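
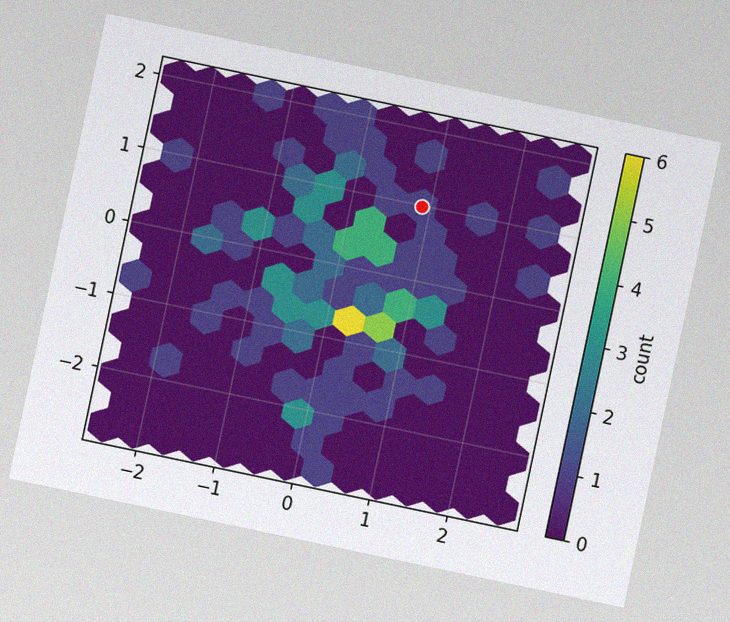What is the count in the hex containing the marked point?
The chart is tilted about 12° clockwise, with some photo noise. The marked hex reads 1 on the colorbar.

1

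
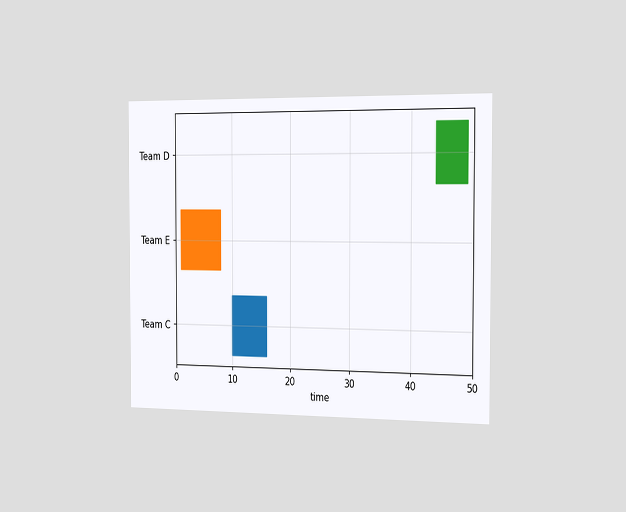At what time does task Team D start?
44

The chart is viewed slightly from the right. The Team D bar begins at t=44.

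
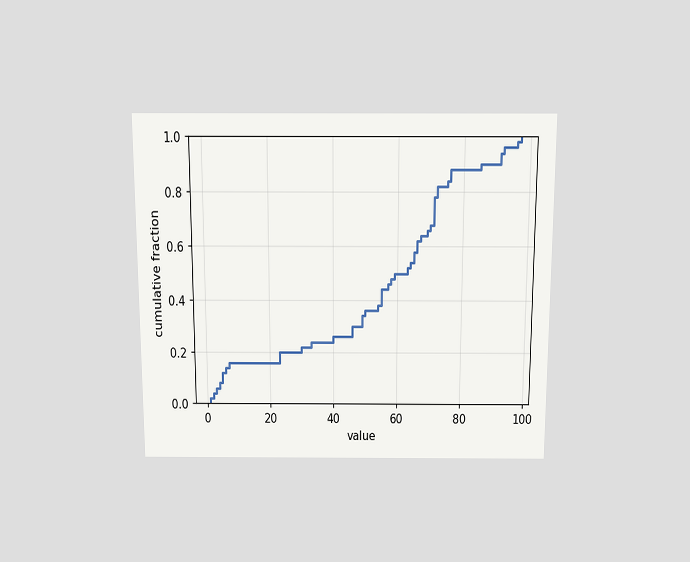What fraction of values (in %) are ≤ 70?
68%

The chart is viewed slightly from above. At x=70 the ECDF step is at 68%.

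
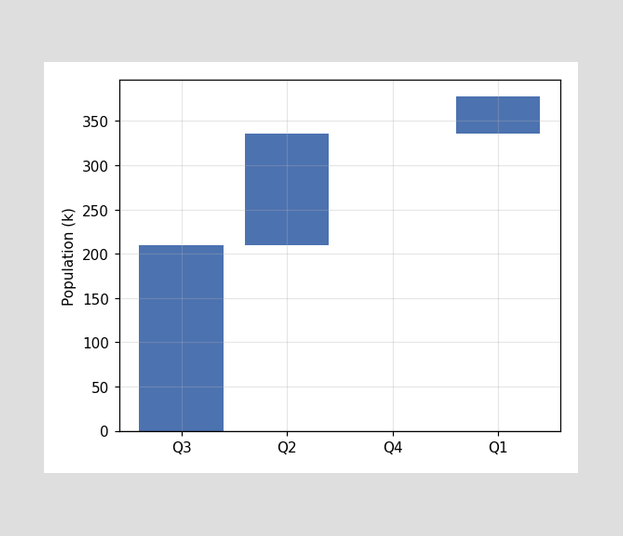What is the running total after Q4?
After Q4 the running total reaches 336k.

336k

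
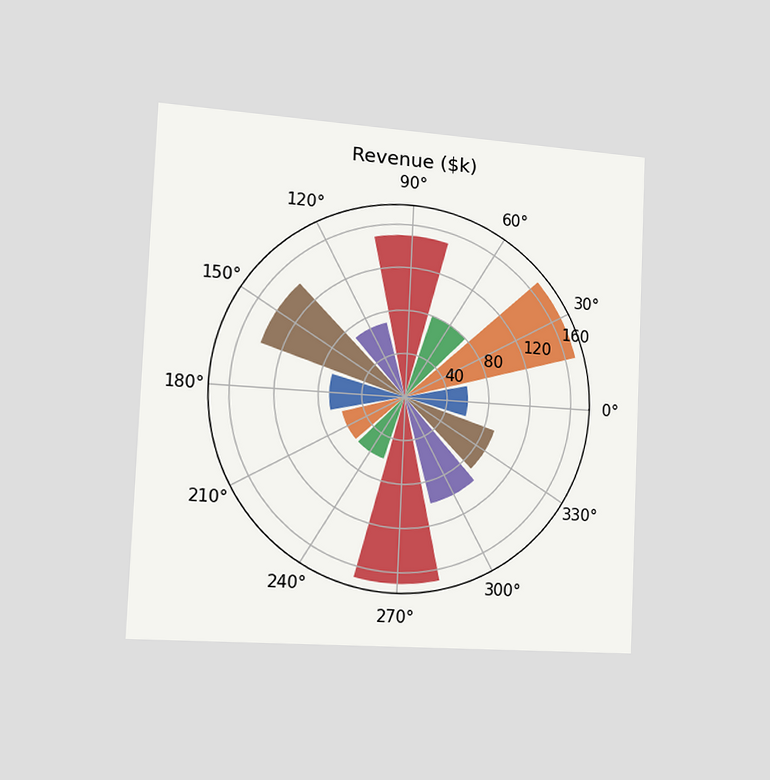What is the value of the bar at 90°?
$150k

The chart is tilted about 3° clockwise and viewed slightly from the left. The bar at 90° reaches $150k on the radial axis.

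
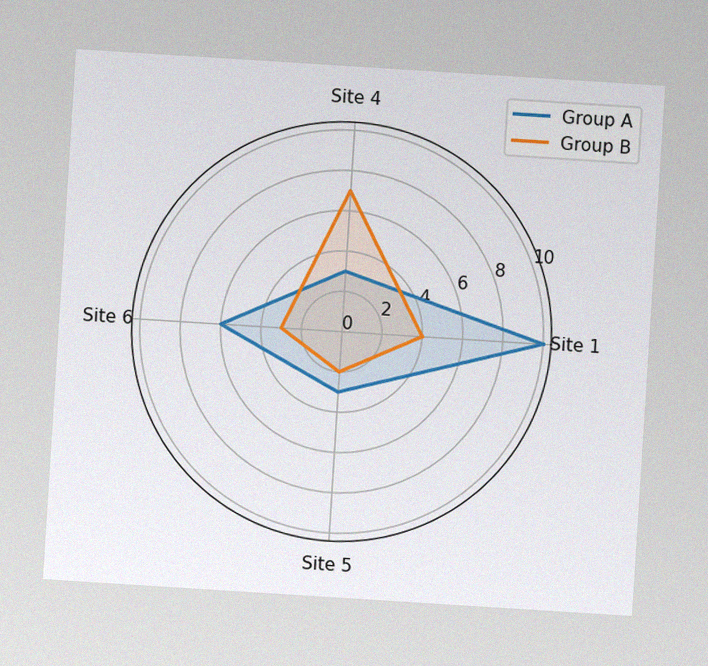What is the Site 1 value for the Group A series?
10

The chart is tilted about 4° clockwise, with some photo noise. On the Site 1 axis, Group A reaches 10.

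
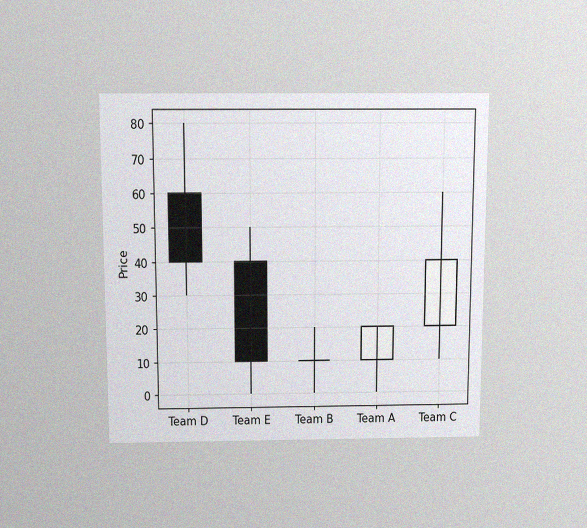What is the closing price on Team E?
The chart is viewed slightly from above, with some photo noise. The Team E candle closes at 10.

10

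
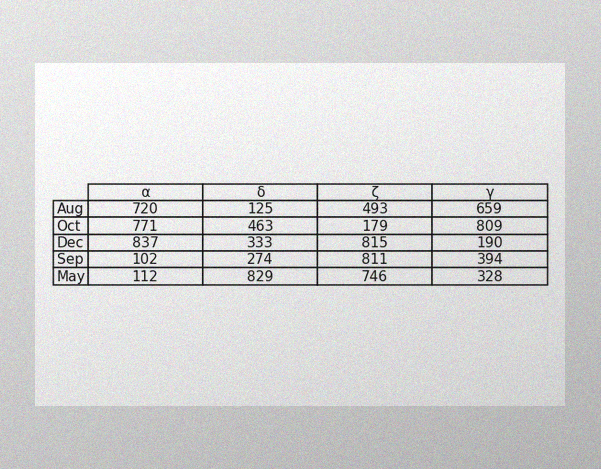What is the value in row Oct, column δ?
The image has some photo noise and uneven lighting. The (Oct, δ) cell reads 463.

463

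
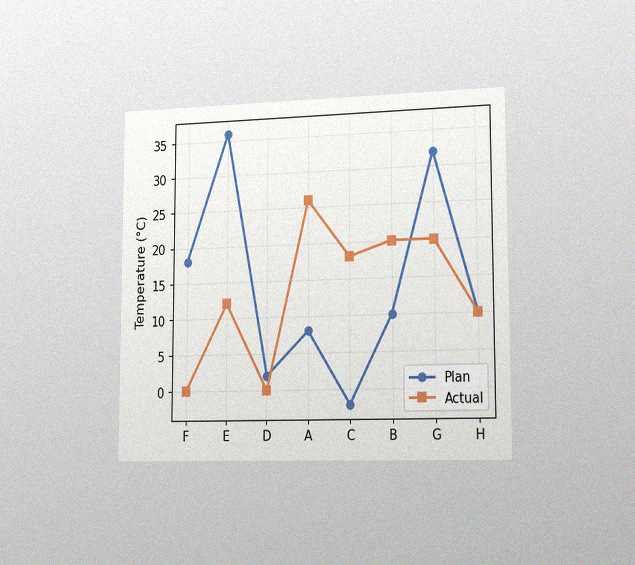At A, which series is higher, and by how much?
The chart is viewed slightly from the right, with some photo noise. At A, Actual sits above the other line by 18°C.

Actual, by 18°C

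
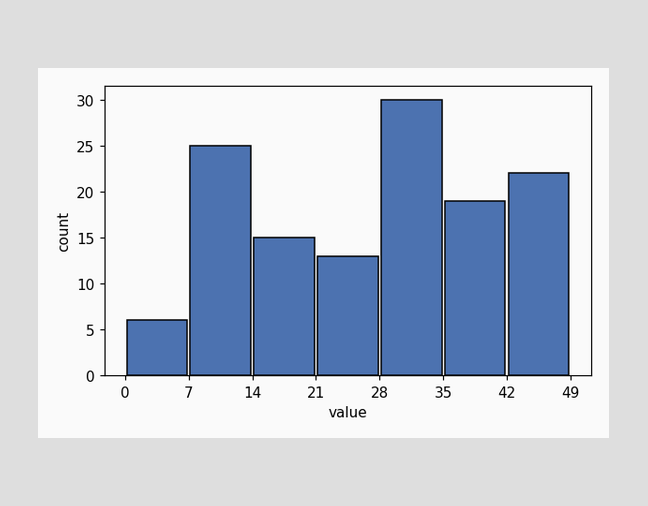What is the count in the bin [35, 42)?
19

The [35, 42) bin has height 19.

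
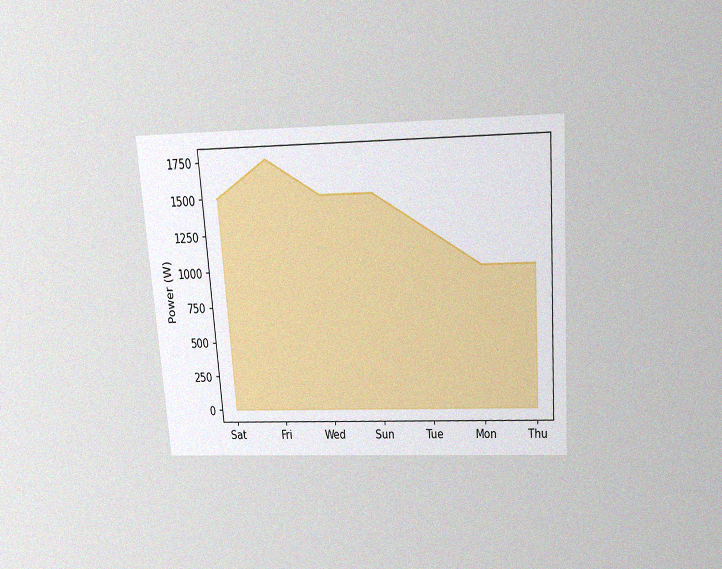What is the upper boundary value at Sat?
1500W

The chart is tilted about 4° counter-clockwise and viewed slightly from above, with some photo noise. At Sat the upper boundary is at 1500W.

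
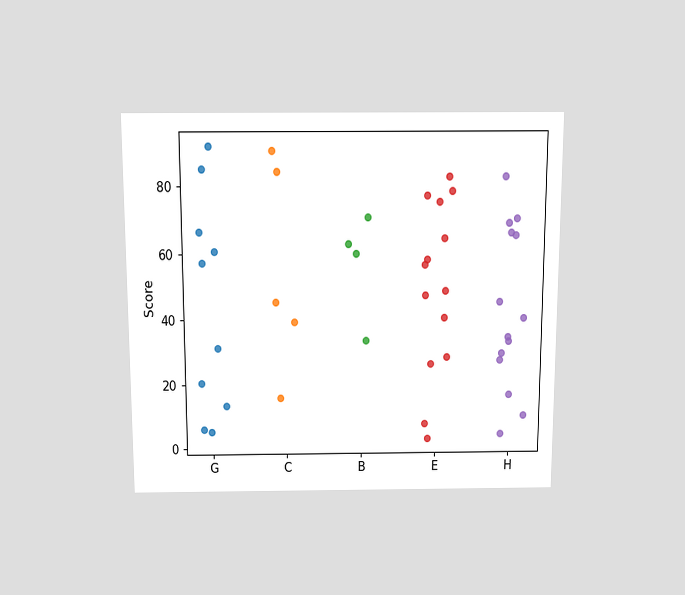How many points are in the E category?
The chart is viewed slightly from above. Counting the markers in the E column gives 14.

14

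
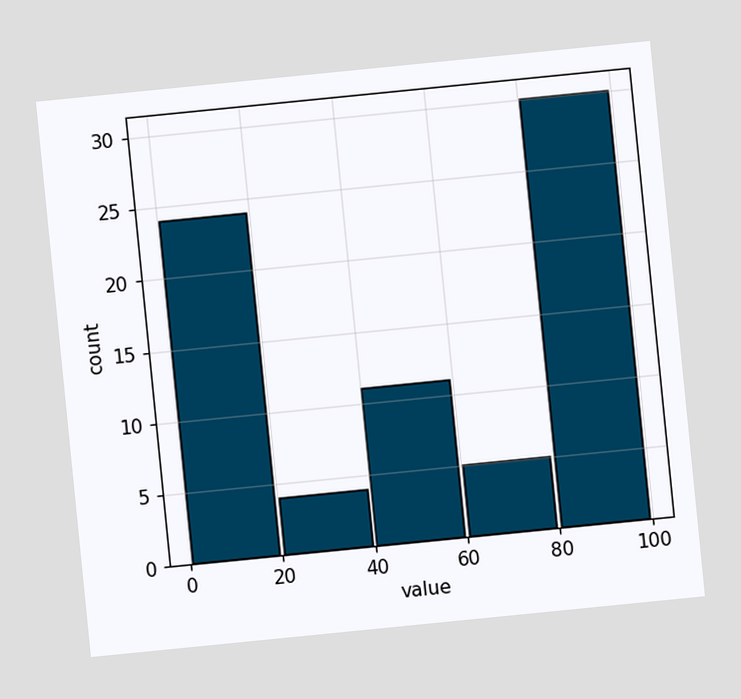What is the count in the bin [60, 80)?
The chart is tilted about 6° counter-clockwise. The [60, 80) bin has height 5.

5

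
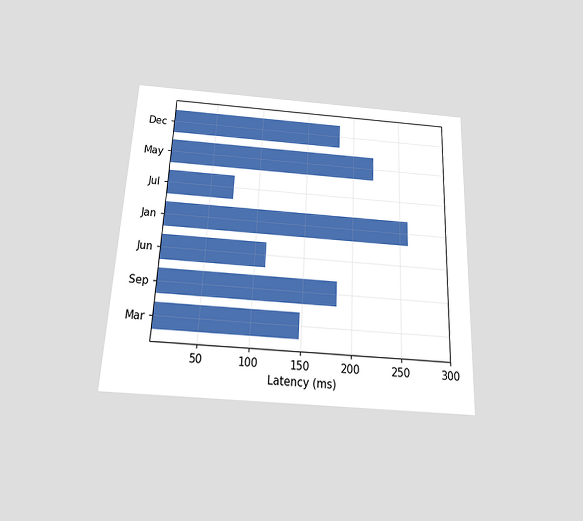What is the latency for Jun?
111ms

The chart is tilted about 2° clockwise and viewed slightly from below. Reading along the chart's x-axis, the Jun bar reaches 111ms.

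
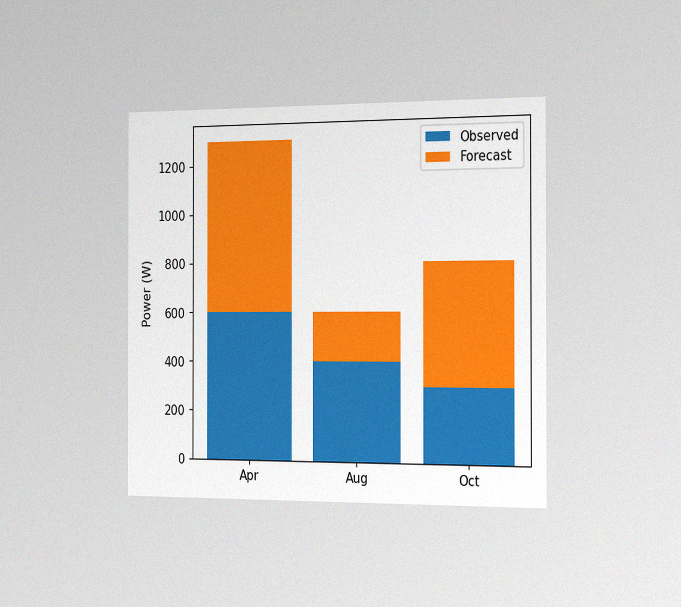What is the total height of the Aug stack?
The chart is viewed slightly from the right, with some photo noise. The Aug stack's top reaches 600W on the y-axis.

600W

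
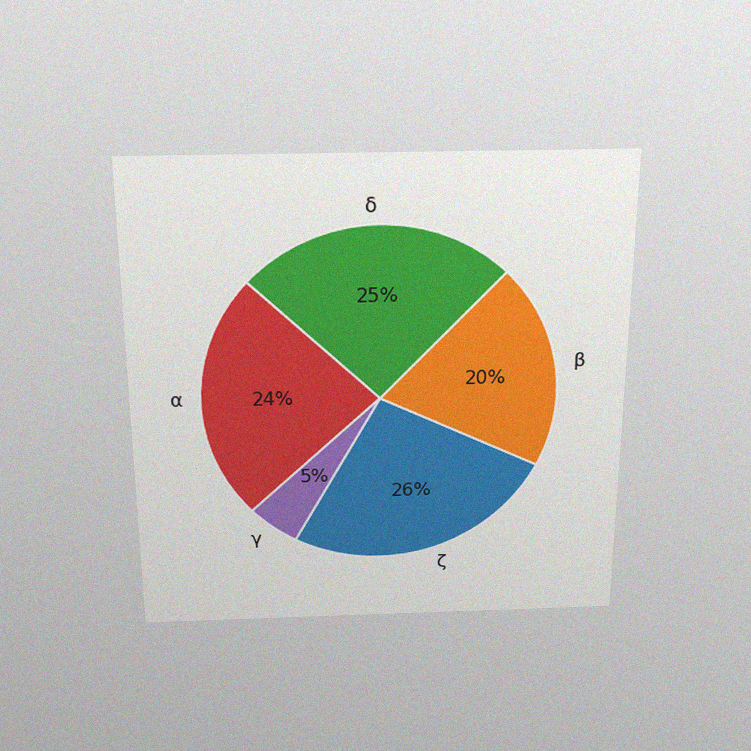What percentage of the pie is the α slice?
The chart is viewed slightly from above, with some photo noise. The α slice takes up 24% of the pie.

24%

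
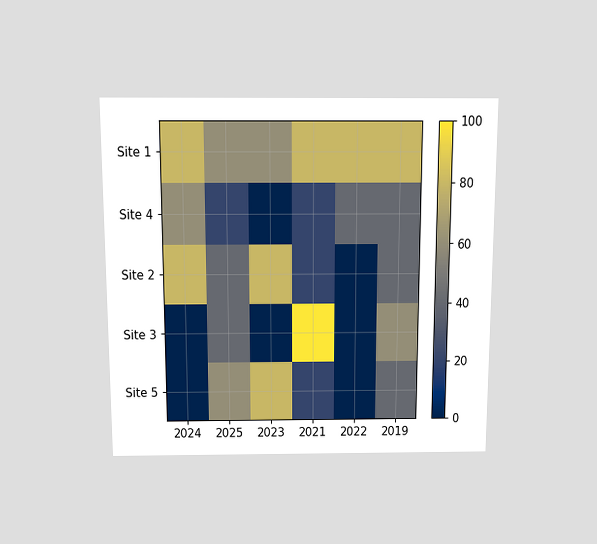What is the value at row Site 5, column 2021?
20

The chart is viewed slightly from above. Matching cell (Site 5, 2021) against the colorbar gives 20.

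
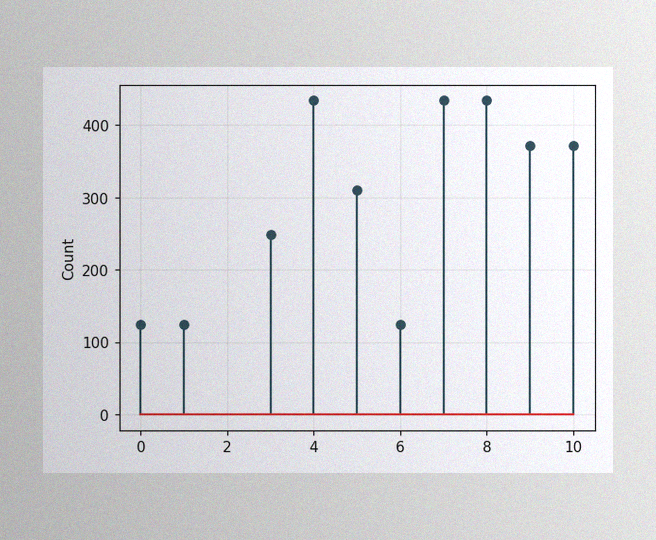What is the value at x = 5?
The image has some photo noise and uneven lighting. The stem at x=5 reaches 310.

310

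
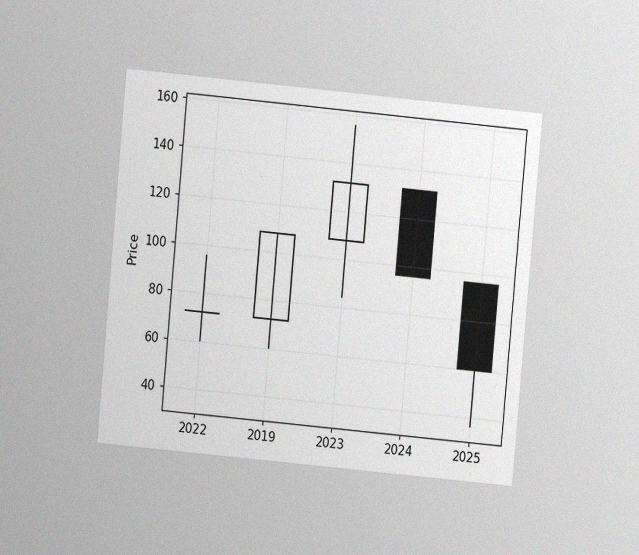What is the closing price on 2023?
132

The chart is tilted about 5° clockwise and viewed at a slight angle, with some photo noise. The 2023 candle closes at 132.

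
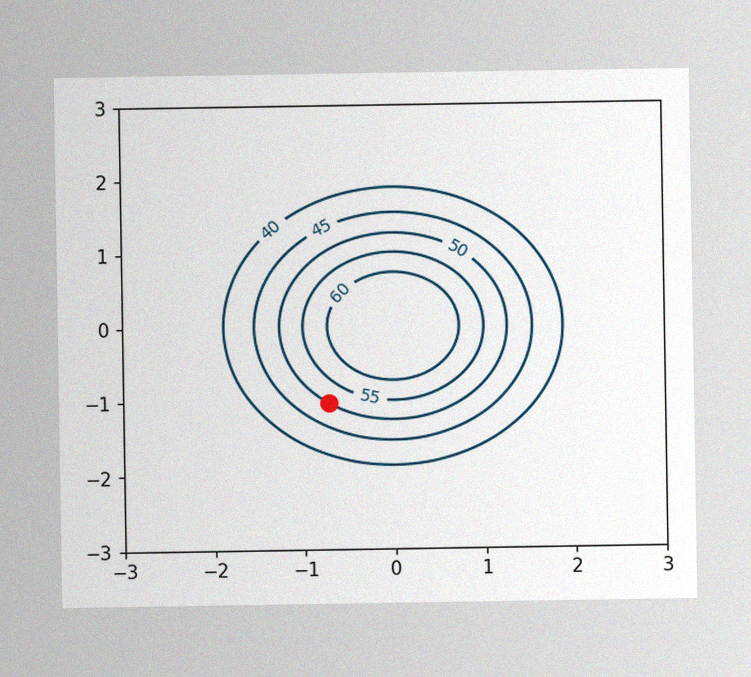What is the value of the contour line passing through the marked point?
The image has some photo noise and uneven lighting. The marked point sits on the contour labelled 50.

50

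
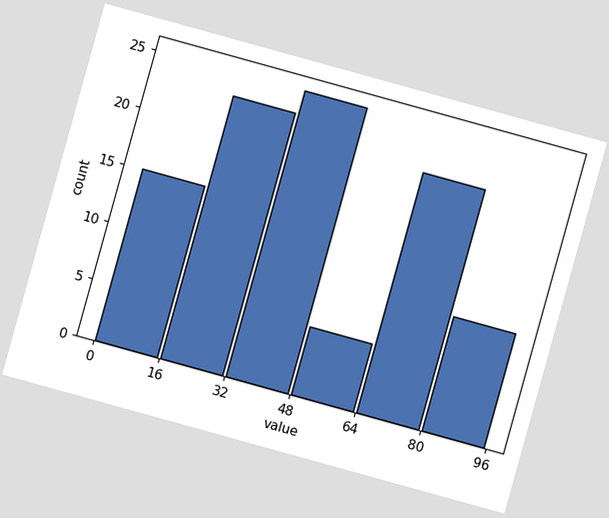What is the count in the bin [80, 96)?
10

The chart is tilted about 15° clockwise. The [80, 96) bin has height 10.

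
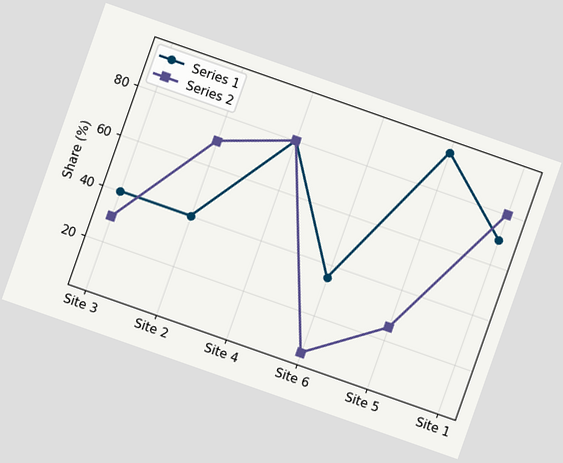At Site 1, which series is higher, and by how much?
Series 2, by 10%

The chart is tilted about 19° clockwise. At Site 1, Series 2 sits above the other line by 10%.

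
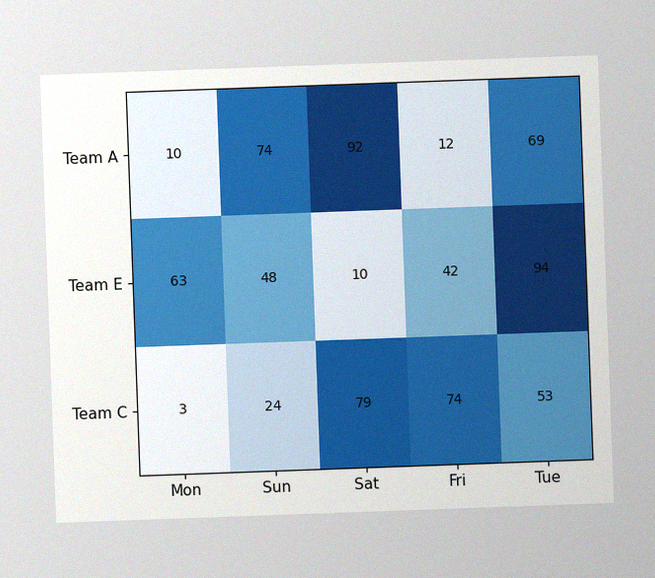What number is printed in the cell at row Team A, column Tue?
69

The chart is tilted about 2° counter-clockwise, with some photo noise. The (Team A, Tue) cell reads 69.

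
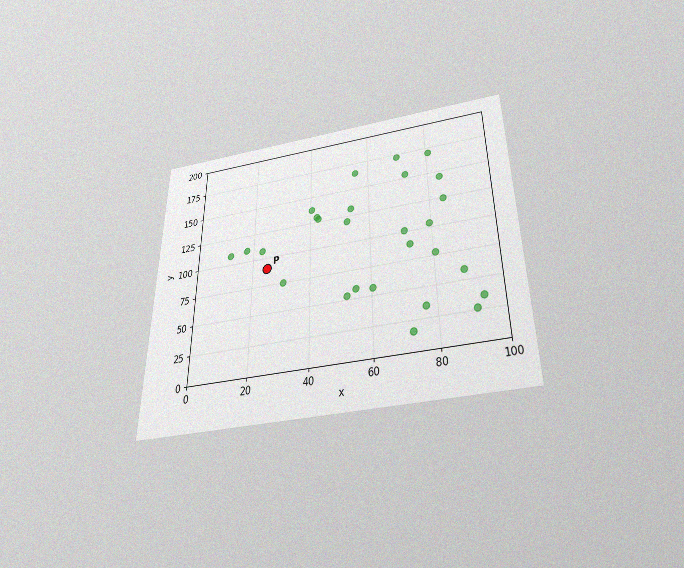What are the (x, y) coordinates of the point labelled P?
The chart is viewed slightly from below, with some photo noise. Following the gridlines from P to each axis, P sits at (25, 90).

(25, 90)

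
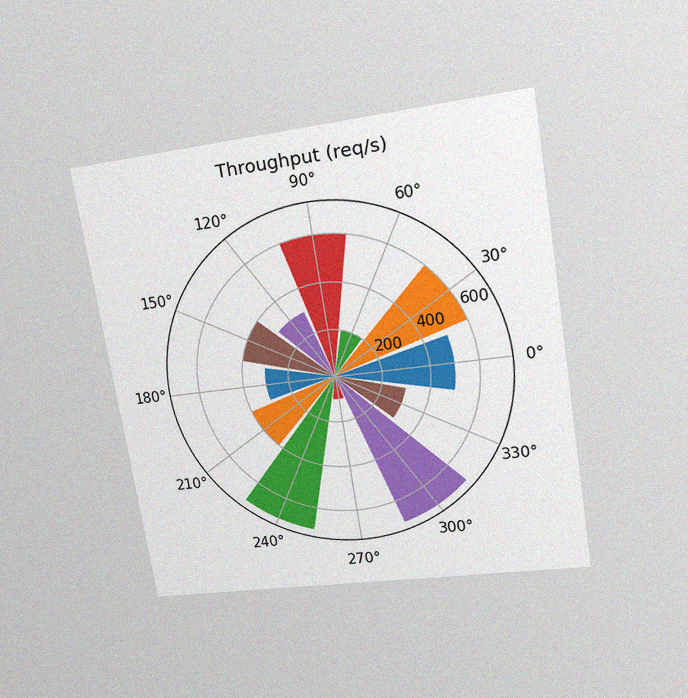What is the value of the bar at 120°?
The chart is tilted about 9° counter-clockwise and viewed at a slight angle, with some photo noise. The bar at 120° reaches 300req/s on the radial axis.

300req/s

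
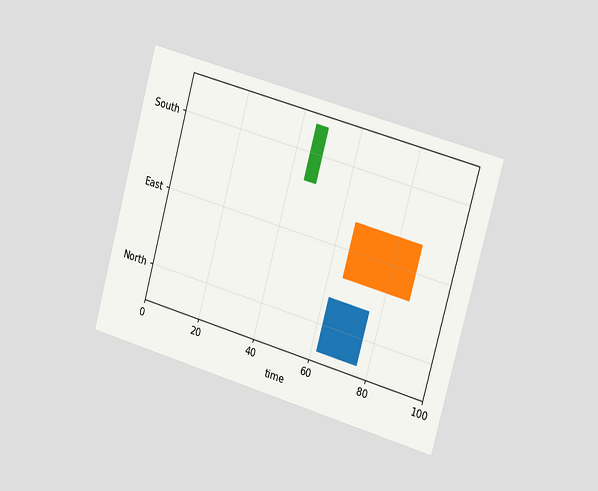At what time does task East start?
65

The chart is tilted about 16° clockwise and viewed slightly from the right. The East bar begins at t=65.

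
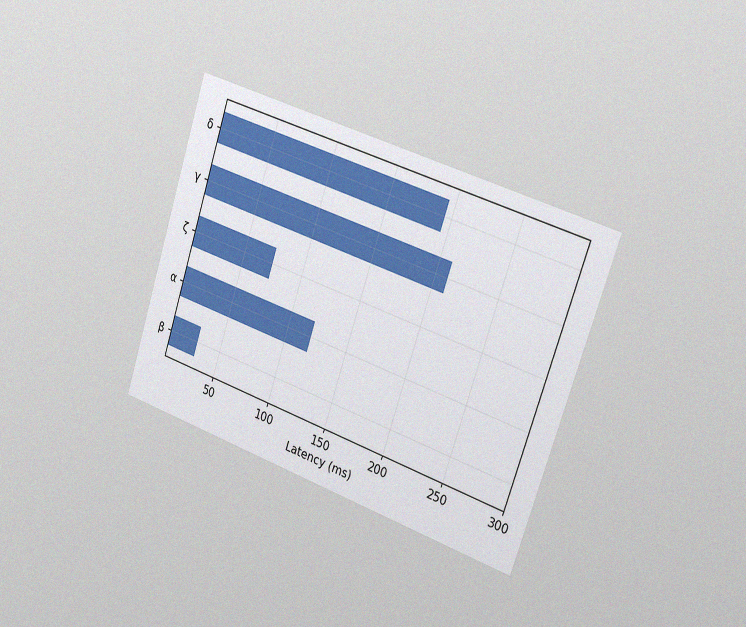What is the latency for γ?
The chart is tilted about 19° clockwise and viewed slightly from the right, with some photo noise. Reading along the chart's x-axis, the γ bar reaches 210ms.

210ms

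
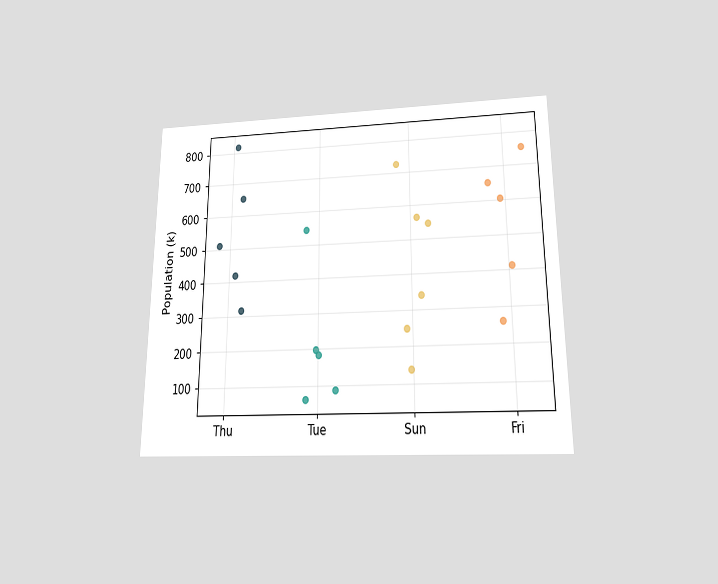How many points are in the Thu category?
5

The chart is viewed slightly from below. Counting the markers in the Thu column gives 5.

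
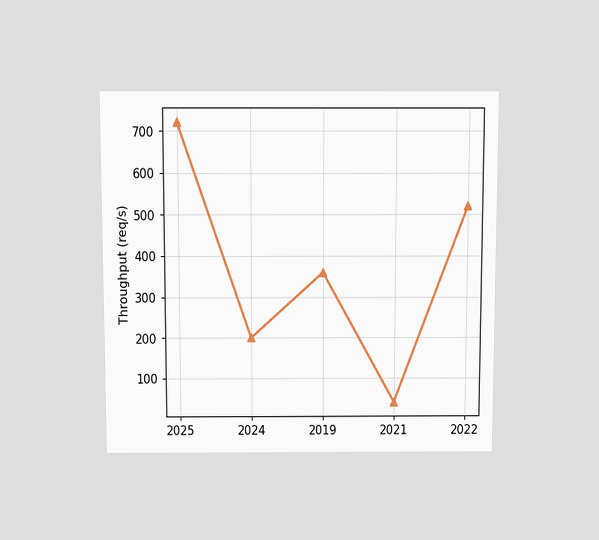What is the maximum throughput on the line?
720req/s

The chart is viewed slightly from above. The highest point is at 2025, and reading across to the y-axis gives 720req/s.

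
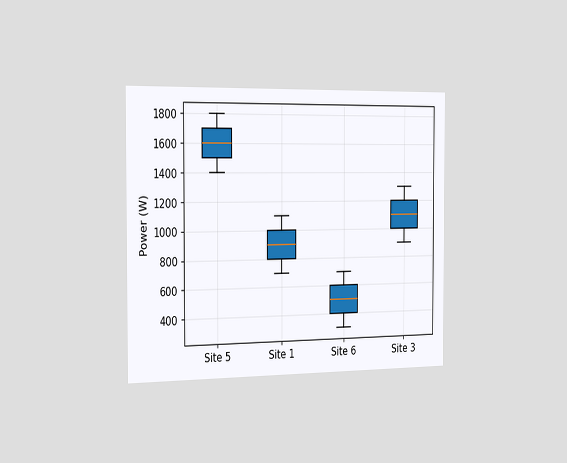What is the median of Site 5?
The chart is viewed slightly from the left. The median line in the Site 5 box sits at 1600W.

1600W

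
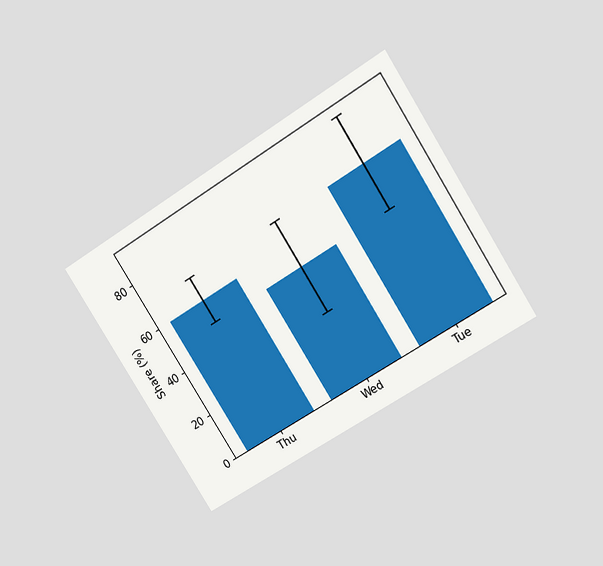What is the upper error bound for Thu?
70%

The chart is tilted about 32° counter-clockwise and viewed at a slight angle. The Thu bar's upper whisker reaches 70%.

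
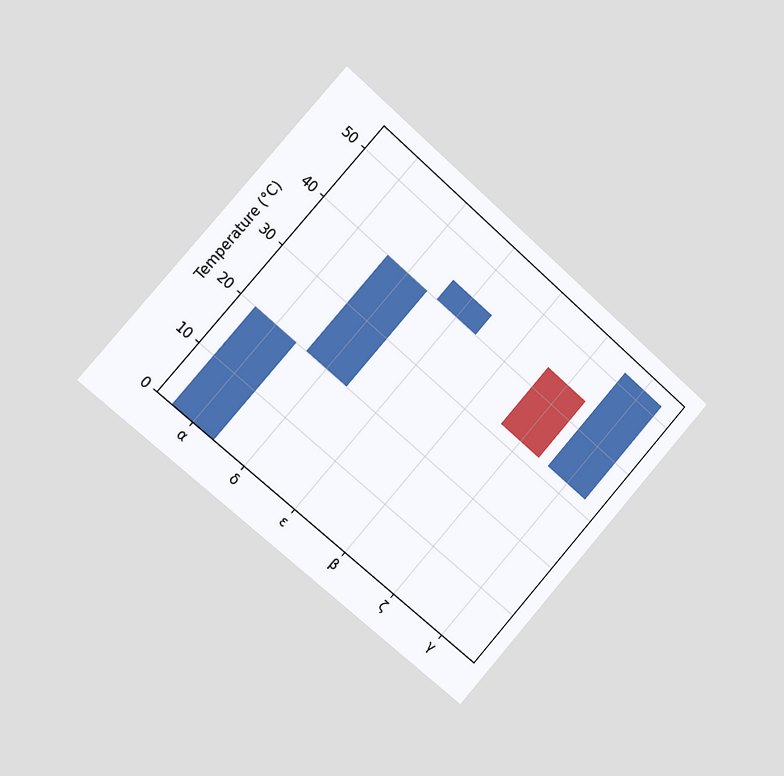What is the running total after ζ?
The chart is tilted about 42° clockwise and viewed slightly from the left. After ζ the running total reaches 32°C.

32°C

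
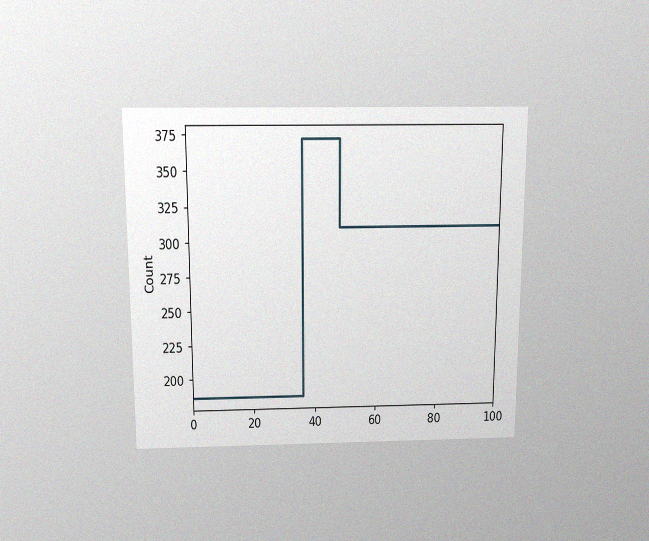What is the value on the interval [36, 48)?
372

The chart is viewed slightly from above, with some photo noise. On [36, 48) the step sits at 372.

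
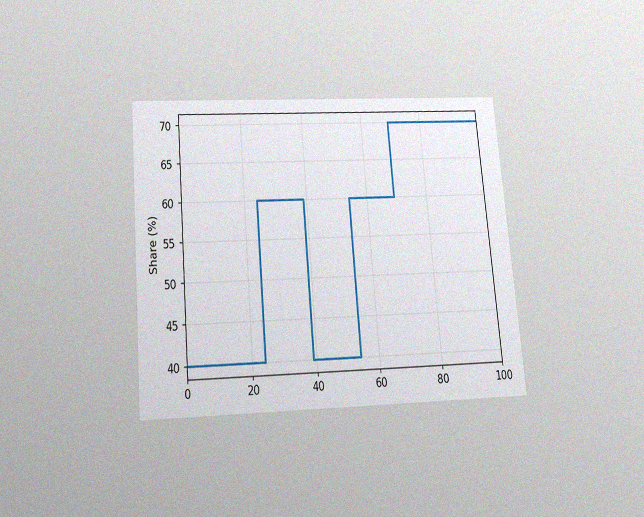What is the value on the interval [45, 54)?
The chart is tilted about 5° counter-clockwise and viewed slightly from below, with some photo noise. On [45, 54) the step sits at 40%.

40%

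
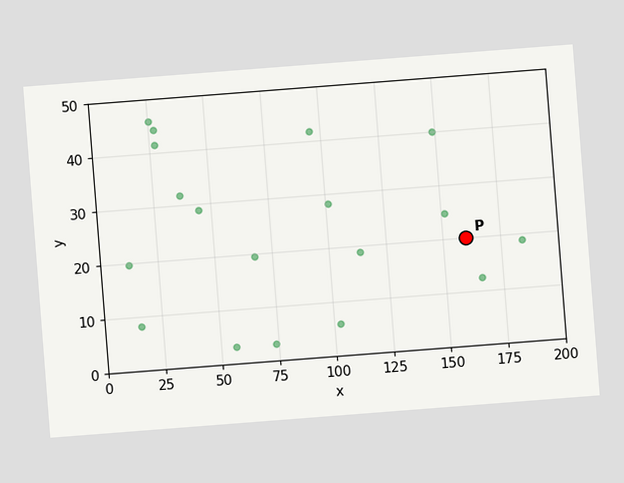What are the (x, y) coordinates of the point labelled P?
The chart is tilted about 4° counter-clockwise. Following the gridlines from P to each axis, P sits at (160, 20).

(160, 20)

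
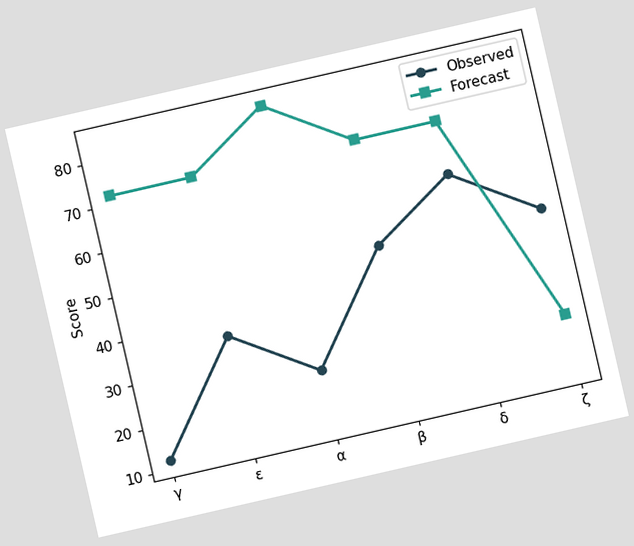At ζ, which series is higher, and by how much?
The chart is tilted about 13° counter-clockwise. At ζ, Observed sits above the other line by 24.

Observed, by 24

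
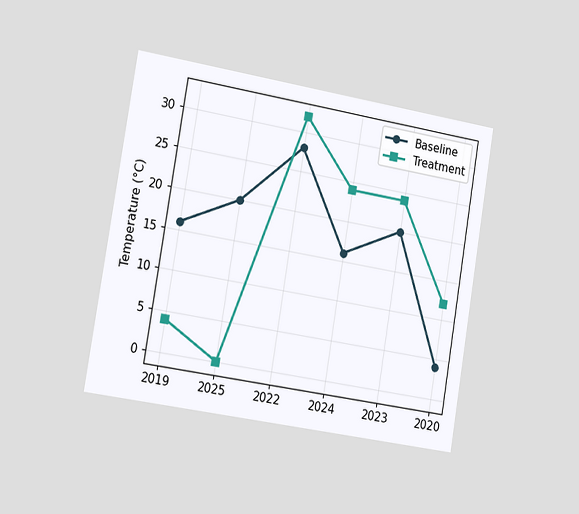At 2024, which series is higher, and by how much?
Treatment, by 8°C

The chart is tilted about 9° clockwise and viewed slightly from the left. At 2024, Treatment sits above the other line by 8°C.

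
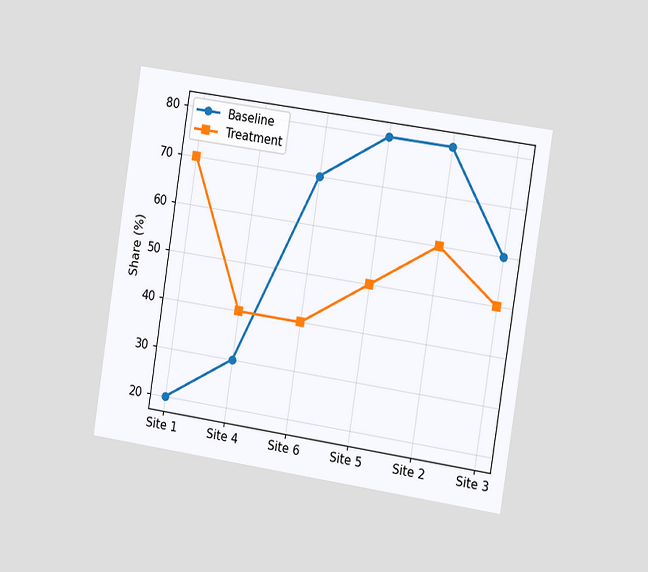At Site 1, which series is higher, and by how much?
Treatment, by 50%

The chart is tilted about 9° clockwise and viewed slightly from the right. At Site 1, Treatment sits above the other line by 50%.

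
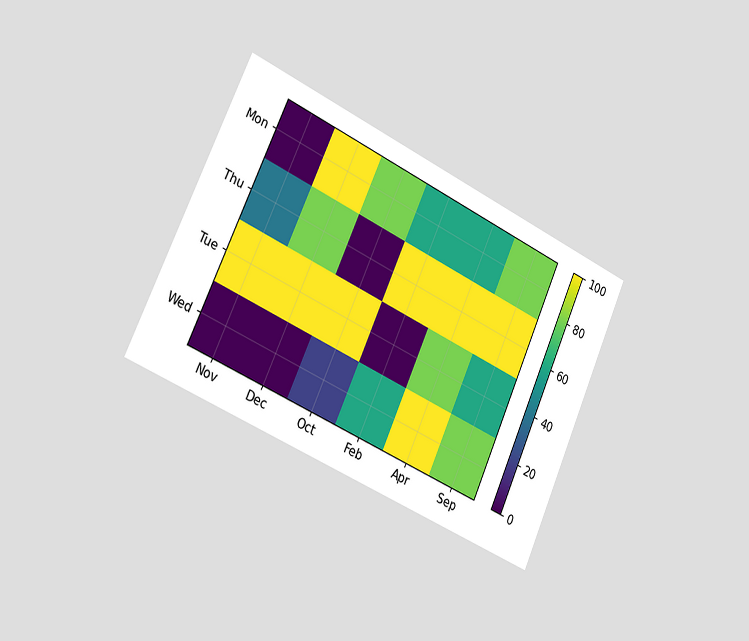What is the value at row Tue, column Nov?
The chart is tilted about 24° clockwise and viewed slightly from the left. Matching cell (Tue, Nov) against the colorbar gives 100.

100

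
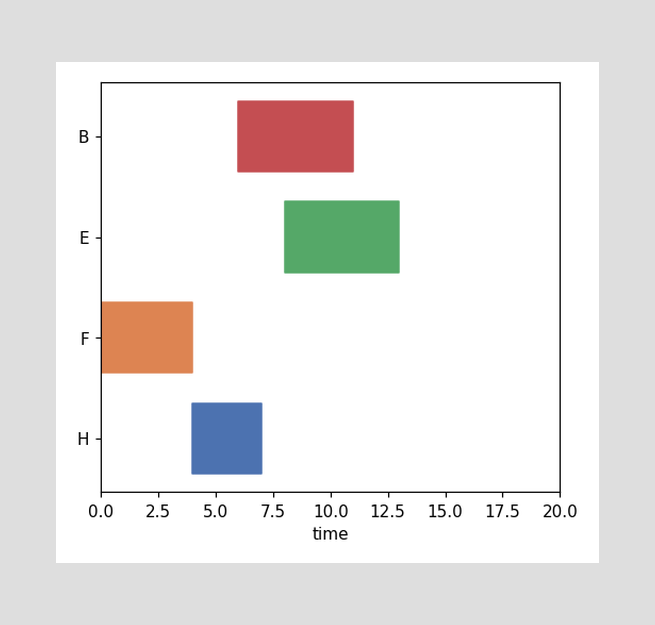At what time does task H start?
4

The H bar begins at t=4.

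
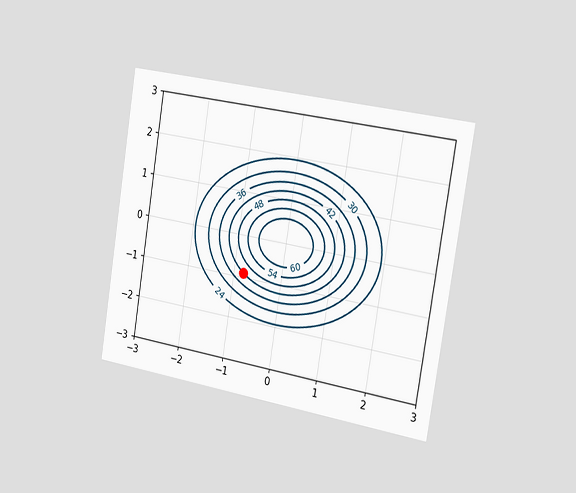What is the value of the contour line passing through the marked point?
The chart is tilted about 9° clockwise and viewed slightly from the right. The marked point sits on the contour labelled 42.

42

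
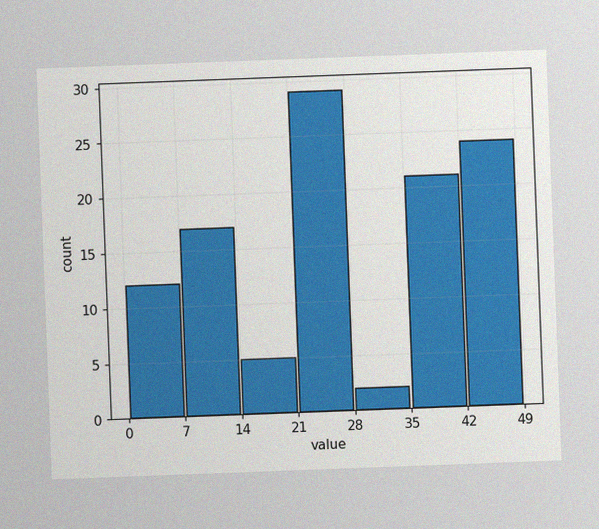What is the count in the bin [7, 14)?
17

The chart is tilted about 2° counter-clockwise, with some photo noise. The [7, 14) bin has height 17.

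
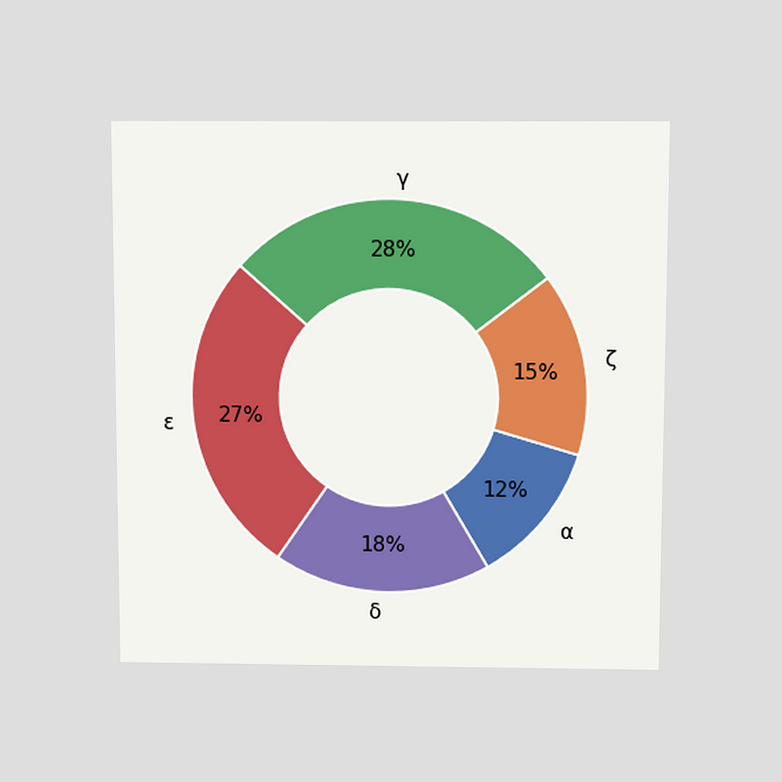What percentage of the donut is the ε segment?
The chart is viewed slightly from above. The ε segment takes up 27% of the ring.

27%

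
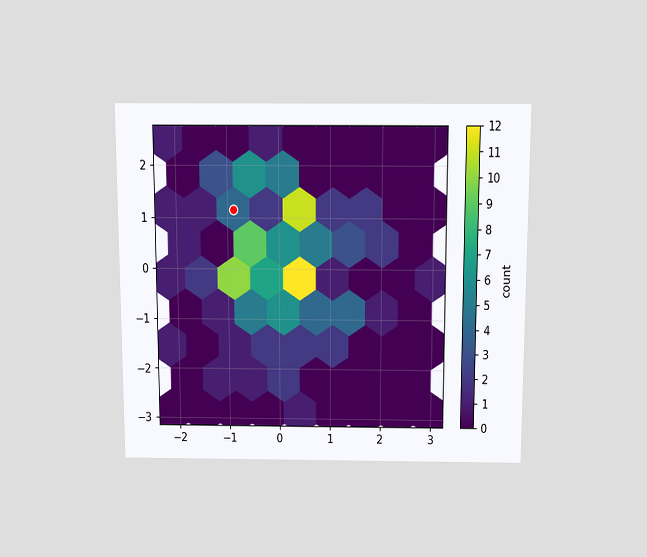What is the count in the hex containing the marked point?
The chart is viewed slightly from above. The marked hex reads 4 on the colorbar.

4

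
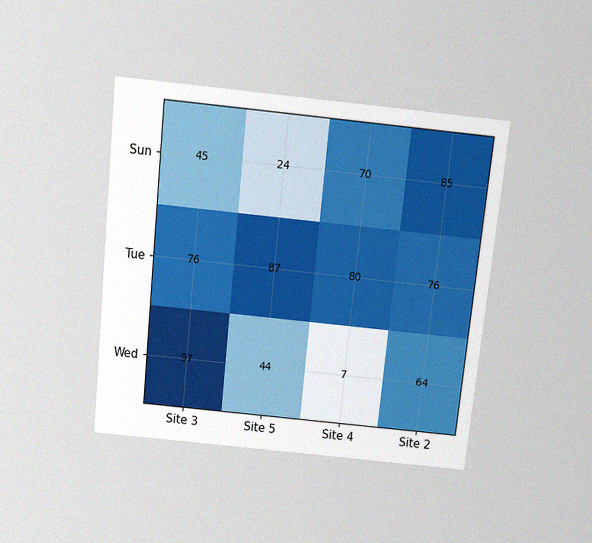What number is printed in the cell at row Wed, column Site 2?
The chart is tilted about 6° clockwise and viewed slightly from above, with some photo noise. The (Wed, Site 2) cell reads 64.

64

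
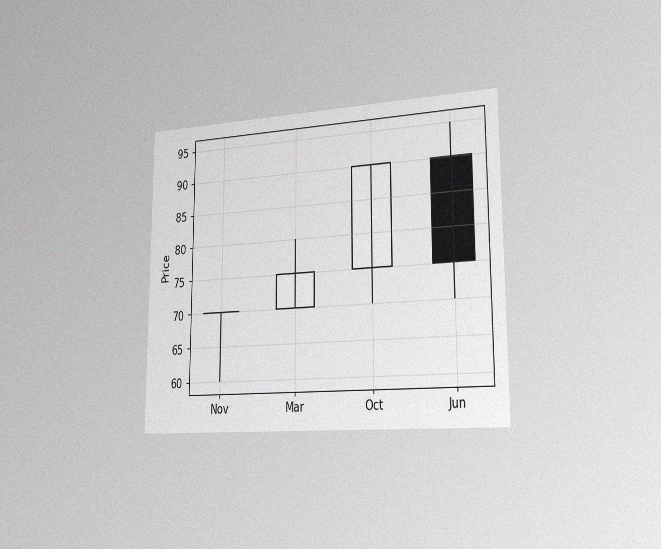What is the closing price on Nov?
70

The chart is viewed slightly from the right, with some photo noise. The Nov candle closes at 70.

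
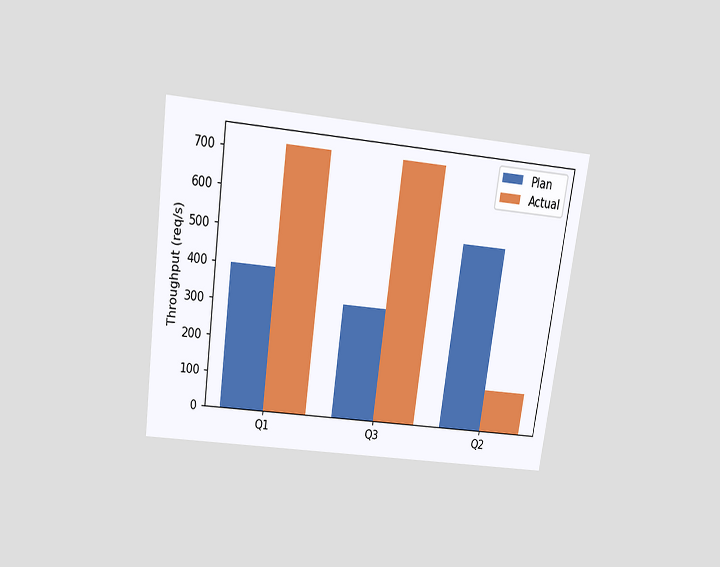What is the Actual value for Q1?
The chart is tilted about 8° clockwise and viewed slightly from above. The Actual bar at Q1 reaches 720req/s on the y-axis.

720req/s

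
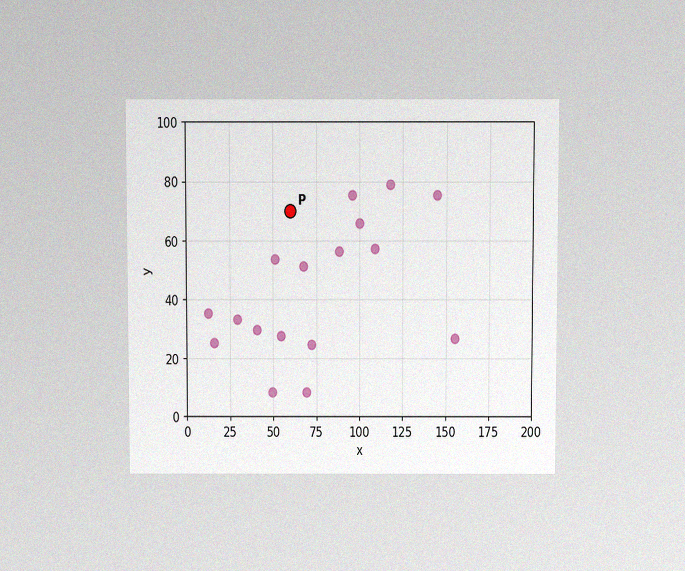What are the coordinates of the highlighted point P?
(60, 70)

The chart is viewed slightly from above, with some photo noise. Following the gridlines from P to each axis, P sits at (60, 70).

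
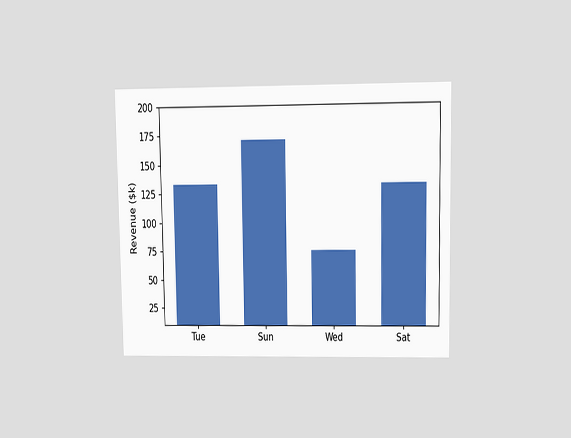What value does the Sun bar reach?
$171k

The chart is viewed at a slight angle. Reading along the chart's y-axis, the Sun bar reaches $171k.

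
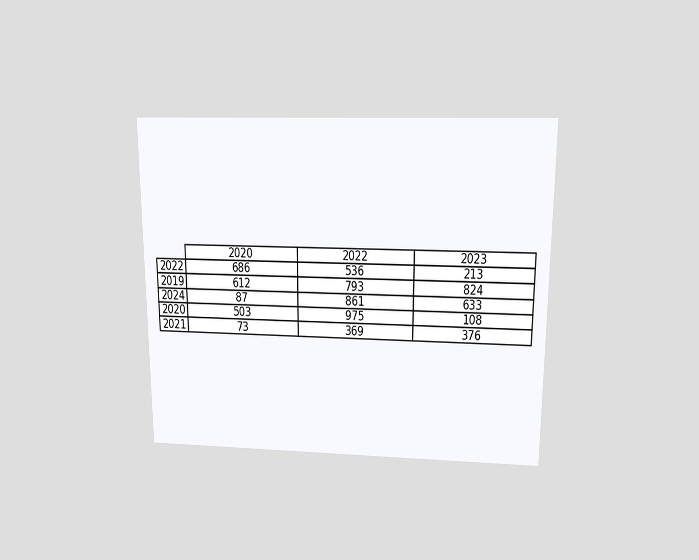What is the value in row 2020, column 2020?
503

The chart is viewed slightly from above. The (2020, 2020) cell reads 503.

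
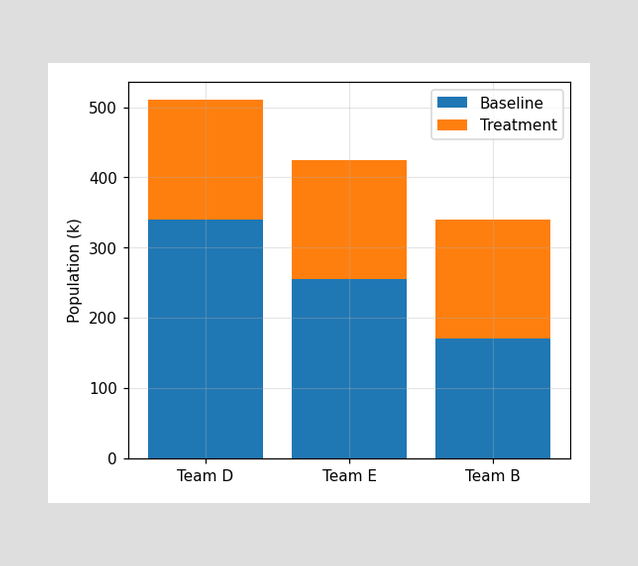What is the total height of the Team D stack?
510k

The Team D stack's top reaches 510k on the y-axis.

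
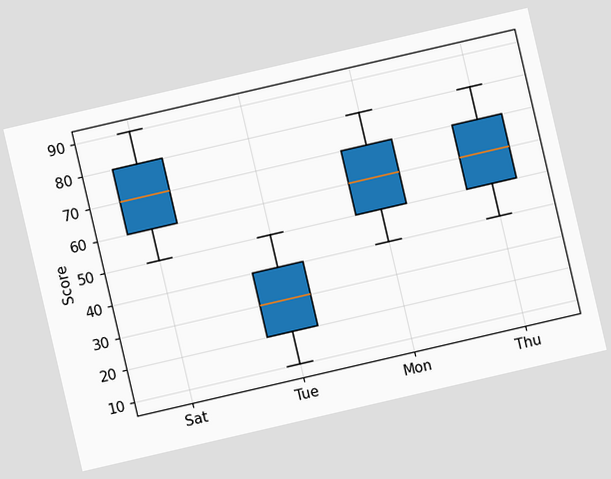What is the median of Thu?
The chart is tilted about 13° counter-clockwise. The median line in the Thu box sits at 60.

60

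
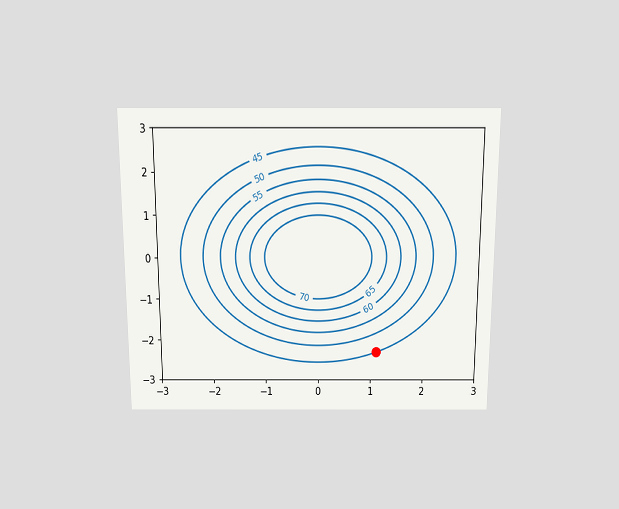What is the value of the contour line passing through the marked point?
45

The chart is viewed slightly from above. The marked point sits on the contour labelled 45.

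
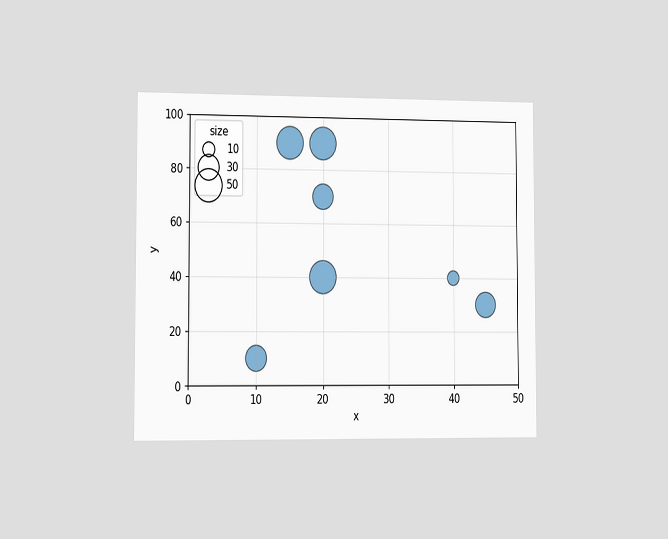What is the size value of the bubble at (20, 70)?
30

The chart is viewed slightly from the left. Matching the bubble at (20, 70) against the size legend gives 30.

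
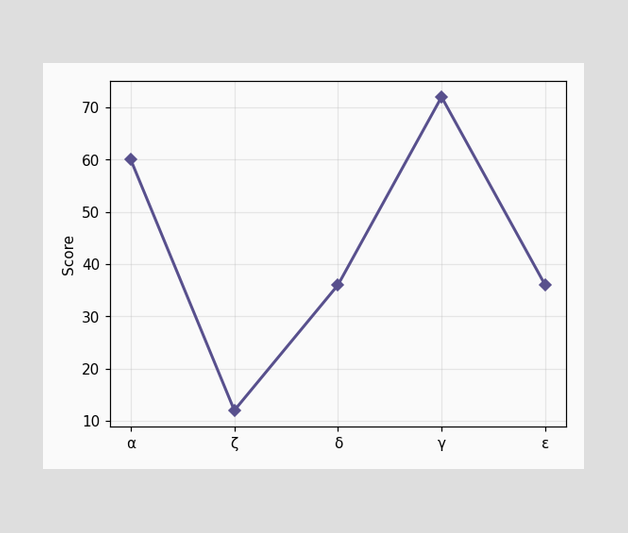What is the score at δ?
36

At δ, the line is at 36.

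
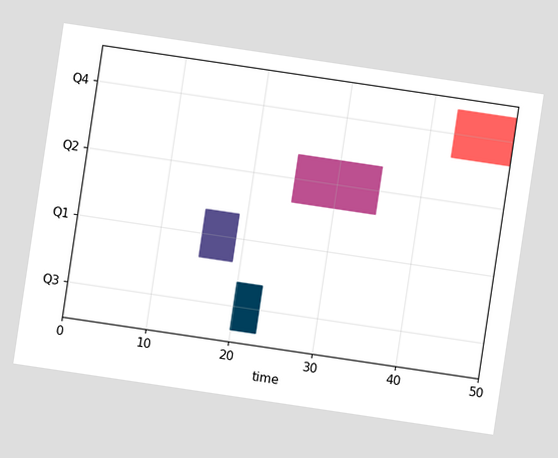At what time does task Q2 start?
25

The chart is tilted about 8° clockwise. The Q2 bar begins at t=25.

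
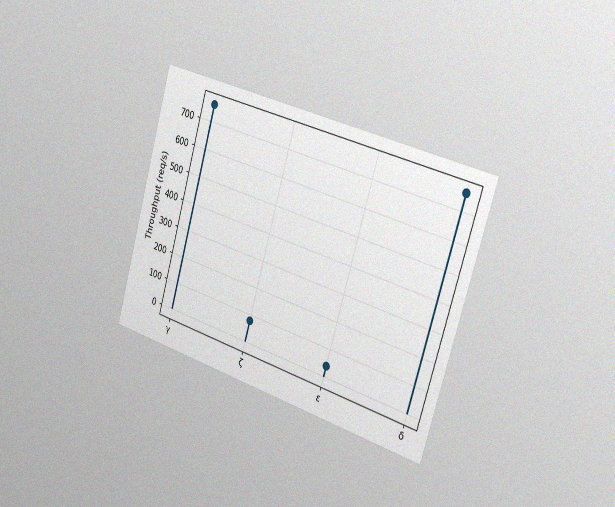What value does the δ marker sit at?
760req/s

The chart is tilted about 16° clockwise and viewed slightly from the right, with some photo noise. The δ marker sits at 760req/s.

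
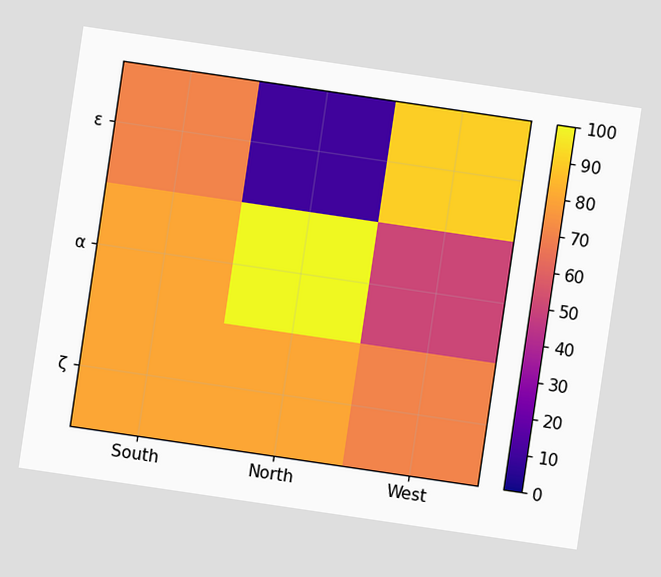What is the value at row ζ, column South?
The chart is tilted about 8° clockwise. Matching cell (ζ, South) against the colorbar gives 80.

80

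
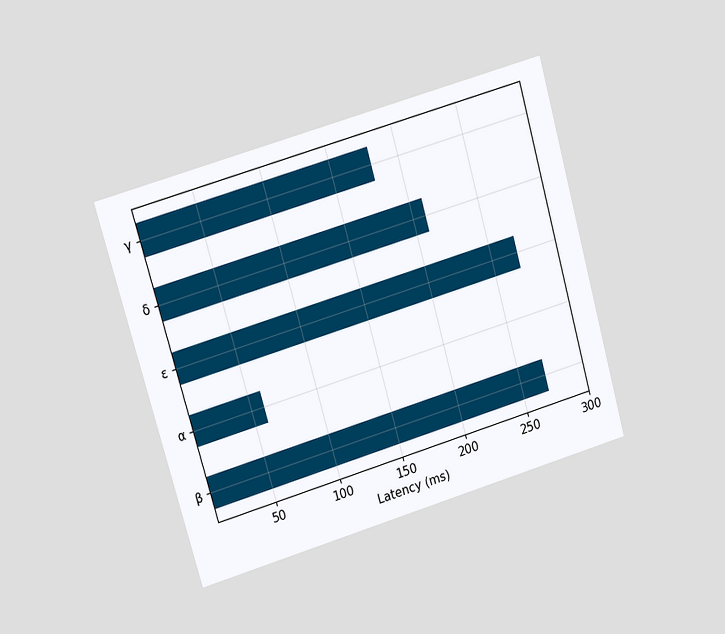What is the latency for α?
60ms

The chart is tilted about 16° counter-clockwise and viewed at a slight angle. Reading along the chart's x-axis, the α bar reaches 60ms.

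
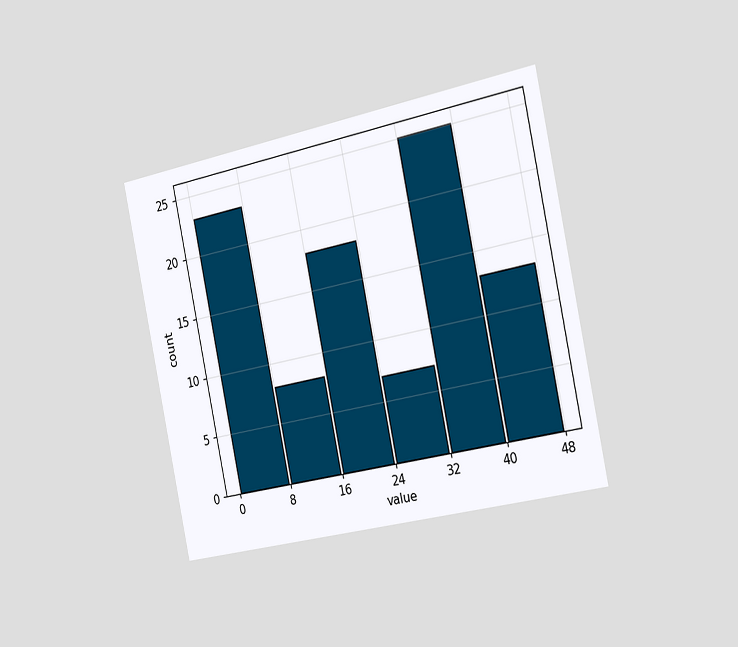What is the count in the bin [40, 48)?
13

The chart is tilted about 12° counter-clockwise and viewed slightly from the right. The [40, 48) bin has height 13.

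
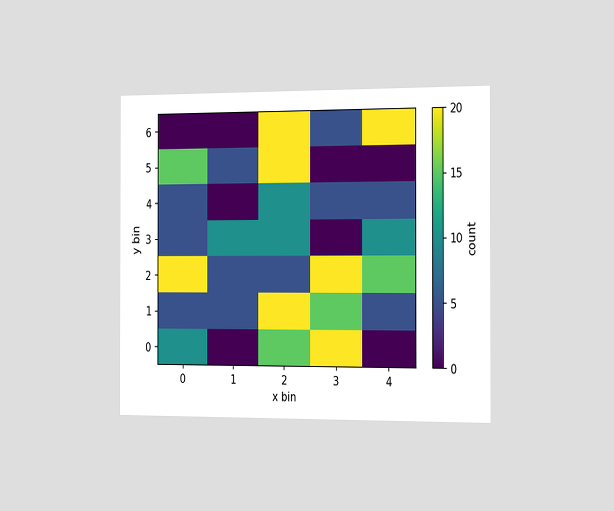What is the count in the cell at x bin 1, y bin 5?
The chart is viewed slightly from the right. Matching the cell (1, 5) against the colorbar gives 5.

5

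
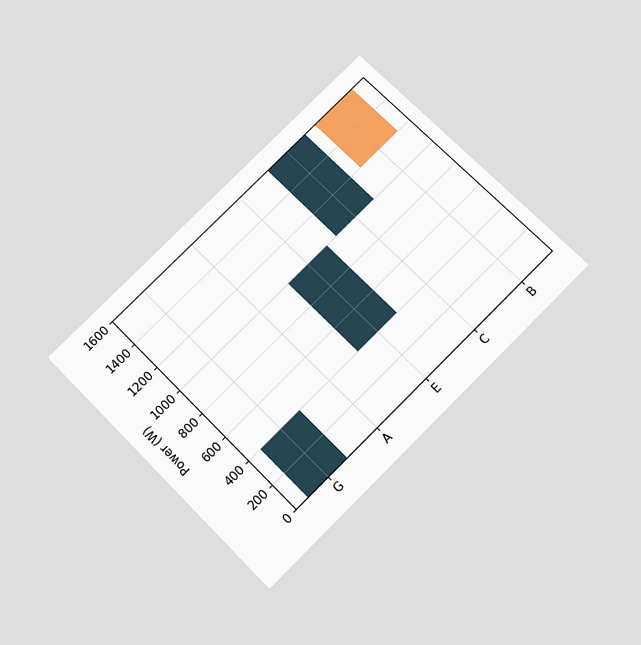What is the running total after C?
The chart is tilted about 45° counter-clockwise and viewed slightly from below. After C the running total reaches 1600W.

1600W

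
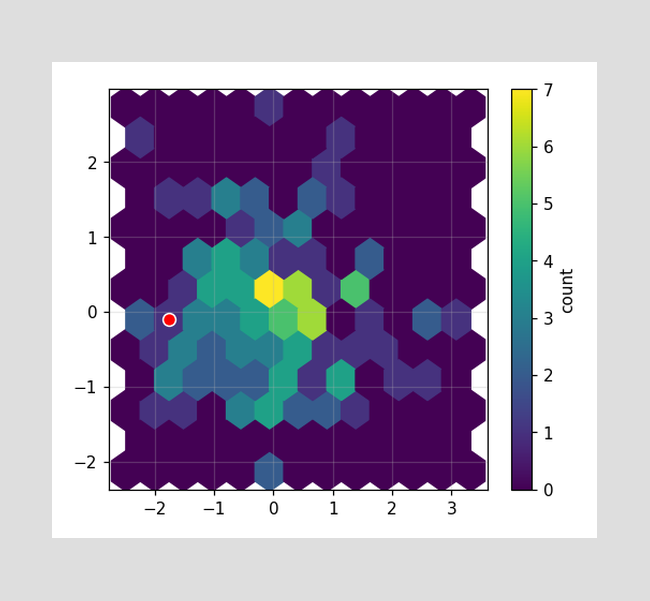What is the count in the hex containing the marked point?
The marked hex reads 1 on the colorbar.

1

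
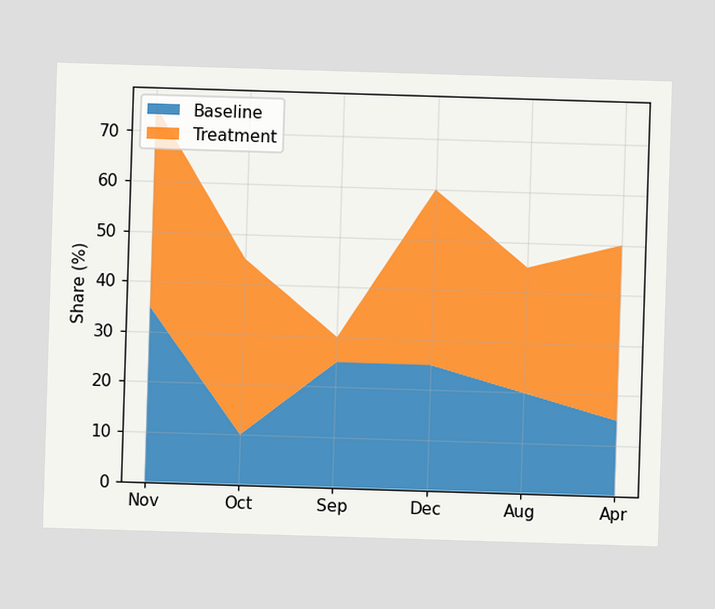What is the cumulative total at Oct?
The stacked total at Oct reaches 45%.

45%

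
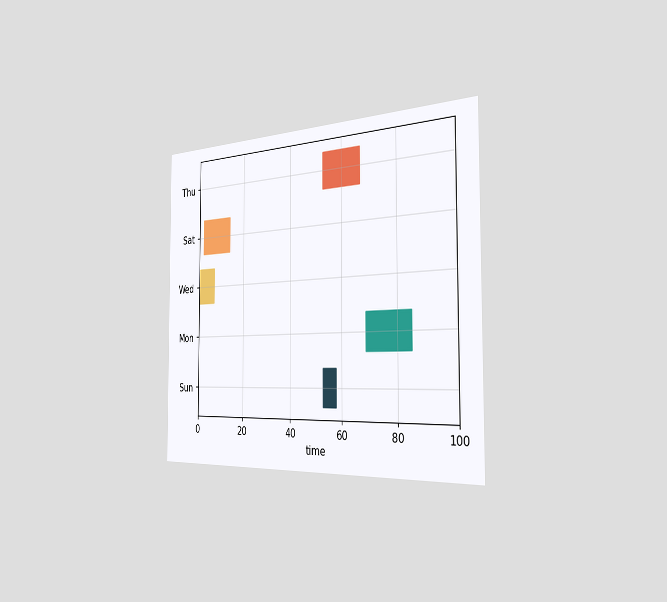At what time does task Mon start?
The chart is viewed slightly from the right. The Mon bar begins at t=69.

69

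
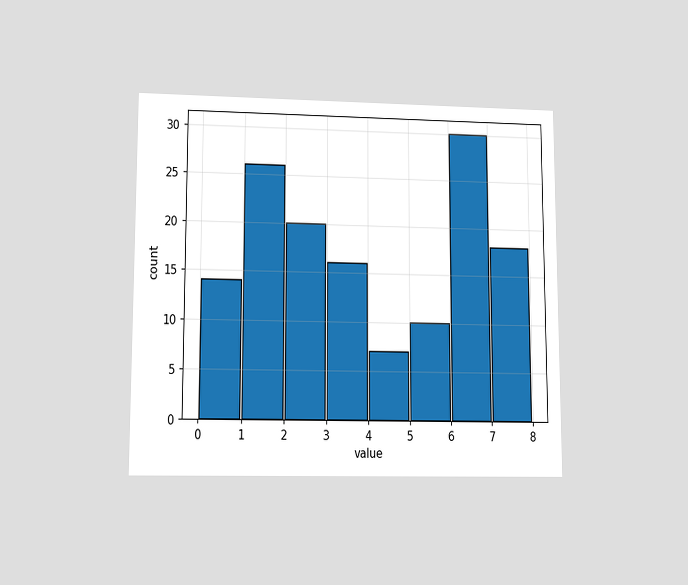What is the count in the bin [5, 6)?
10

The chart is viewed at a slight angle. The [5, 6) bin has height 10.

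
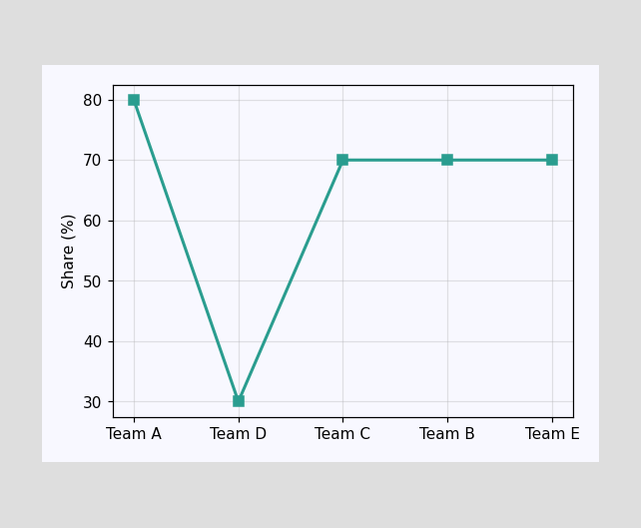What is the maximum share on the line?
The highest point is at Team A, and reading across to the y-axis gives 80%.

80%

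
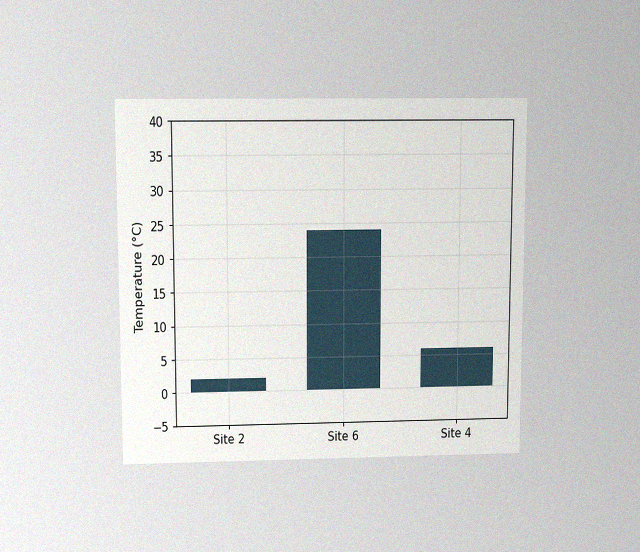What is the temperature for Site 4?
6°C

The chart is viewed slightly from above, with some photo noise. Reading along the chart's y-axis, the Site 4 bar reaches 6°C.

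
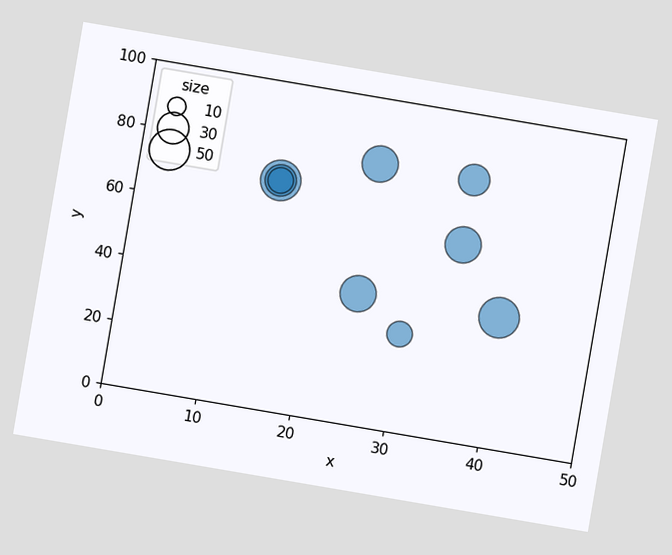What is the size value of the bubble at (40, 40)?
50

The chart is tilted about 10° clockwise. Matching the bubble at (40, 40) against the size legend gives 50.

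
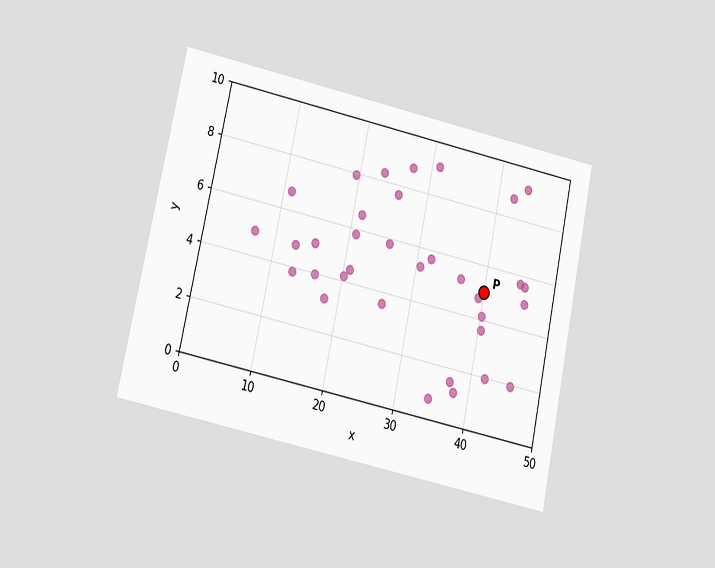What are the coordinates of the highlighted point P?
The chart is tilted about 12° clockwise and viewed at a slight angle. Following the gridlines from P to each axis, P sits at (40, 5).

(40, 5)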